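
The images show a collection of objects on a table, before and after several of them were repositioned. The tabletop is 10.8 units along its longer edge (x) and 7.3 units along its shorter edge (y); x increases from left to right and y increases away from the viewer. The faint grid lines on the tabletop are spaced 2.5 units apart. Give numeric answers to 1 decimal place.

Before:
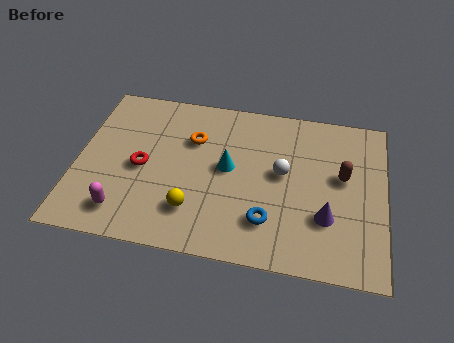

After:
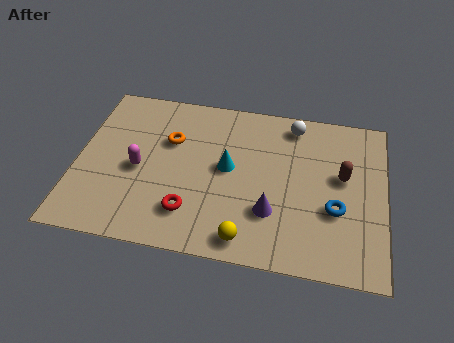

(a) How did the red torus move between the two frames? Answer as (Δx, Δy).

(1.8, -1.7)

The red torus was at about (2.3, 3.4) and moved to about (4.1, 1.7).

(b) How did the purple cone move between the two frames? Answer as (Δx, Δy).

(-1.9, -0.1)

The purple cone started near (8.8, 2.3) and ended near (6.9, 2.2).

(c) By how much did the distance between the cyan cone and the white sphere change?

+1.4

They were about 1.9 units apart before and 3.3 after — 1.4 units further apart.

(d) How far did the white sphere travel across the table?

2.3

The white sphere was near (7.2, 4.0) before and (7.5, 6.3) after, so it travelled √(0.3² + 2.3²) ≈ 2.3 units.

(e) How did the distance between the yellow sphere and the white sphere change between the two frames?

+1.9

They were about 3.7 units apart before and 5.6 after — 1.9 units further apart.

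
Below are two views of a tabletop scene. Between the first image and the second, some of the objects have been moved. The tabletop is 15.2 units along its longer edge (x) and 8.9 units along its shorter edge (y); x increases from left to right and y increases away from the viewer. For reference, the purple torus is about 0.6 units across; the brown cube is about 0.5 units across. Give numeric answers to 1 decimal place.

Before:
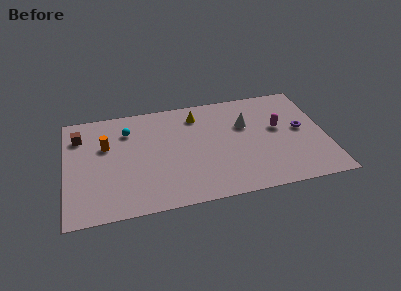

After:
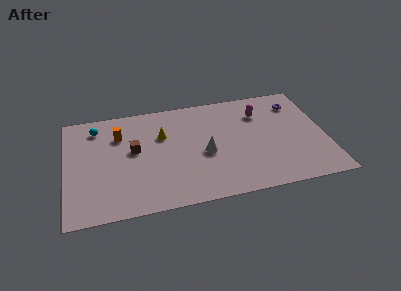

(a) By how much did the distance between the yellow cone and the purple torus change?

+1.6

Before: roughly 6.5 units apart; after: 8.1. That's 1.6 units further apart.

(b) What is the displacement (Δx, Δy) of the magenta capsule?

(-1.0, 1.5)

From the two frames, the magenta capsule sits at roughly (12.5, 5.1) before and (11.5, 6.6) after.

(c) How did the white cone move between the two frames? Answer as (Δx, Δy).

(-2.5, -1.9)

The white cone was at about (10.6, 5.8) and moved to about (8.1, 3.9).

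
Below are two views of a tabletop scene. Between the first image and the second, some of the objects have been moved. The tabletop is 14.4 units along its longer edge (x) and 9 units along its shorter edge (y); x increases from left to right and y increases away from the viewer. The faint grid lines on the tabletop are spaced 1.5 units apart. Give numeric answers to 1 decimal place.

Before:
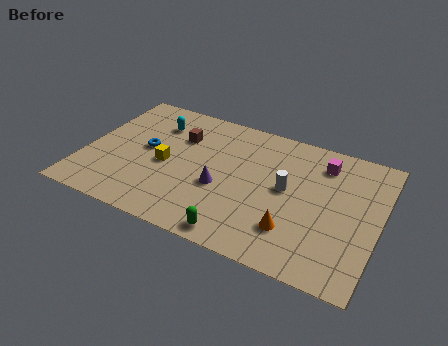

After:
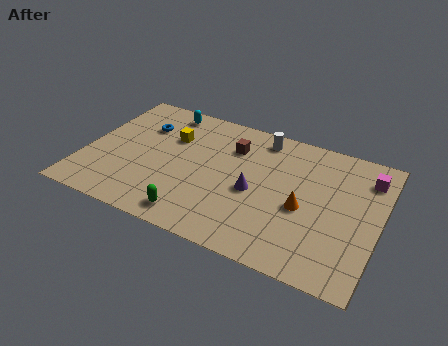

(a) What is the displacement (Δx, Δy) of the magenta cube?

(2.2, -0.1)

The magenta cube was at about (11.4, 7.2) and moved to about (13.6, 7.1).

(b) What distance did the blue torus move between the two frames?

1.6

From (2.9, 4.8) to (2.5, 6.4), the blue torus covered √(0.4² + 1.6²) ≈ 1.6 units.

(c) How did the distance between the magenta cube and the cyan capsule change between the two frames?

+1.9

Before: roughly 8.3 units apart; after: 10.2. That's 1.9 units further apart.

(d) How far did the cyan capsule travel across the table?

1.1

The cyan capsule was near (3.1, 6.8) before and (3.4, 7.9) after, so it travelled √(0.3² + 1.1²) ≈ 1.1 units.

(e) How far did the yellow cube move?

2.0

From (4.0, 4.1) to (4.0, 6.1), the yellow cube covered √(0.0² + 2.0²) ≈ 2.0 units.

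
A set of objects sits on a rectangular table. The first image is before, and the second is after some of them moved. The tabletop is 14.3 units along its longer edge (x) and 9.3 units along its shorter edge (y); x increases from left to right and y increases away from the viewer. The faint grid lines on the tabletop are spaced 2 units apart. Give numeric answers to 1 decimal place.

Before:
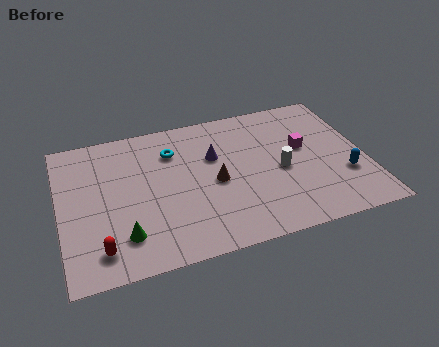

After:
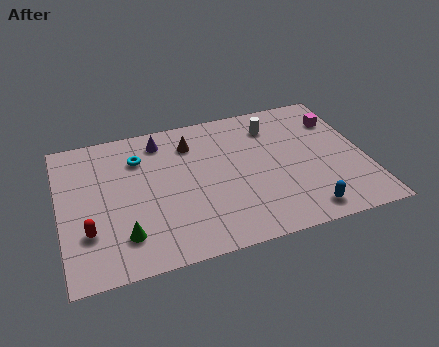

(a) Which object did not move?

the green cone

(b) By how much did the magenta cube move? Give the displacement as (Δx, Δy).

(1.8, 1.5)

The magenta cube was at about (11.5, 5.4) and moved to about (13.3, 6.9).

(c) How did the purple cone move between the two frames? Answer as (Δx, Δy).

(-2.4, 1.8)

The purple cone started near (7.3, 6.0) and ended near (4.9, 7.8).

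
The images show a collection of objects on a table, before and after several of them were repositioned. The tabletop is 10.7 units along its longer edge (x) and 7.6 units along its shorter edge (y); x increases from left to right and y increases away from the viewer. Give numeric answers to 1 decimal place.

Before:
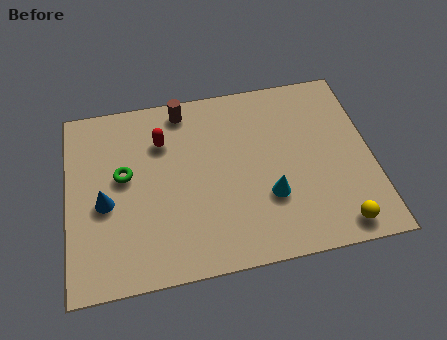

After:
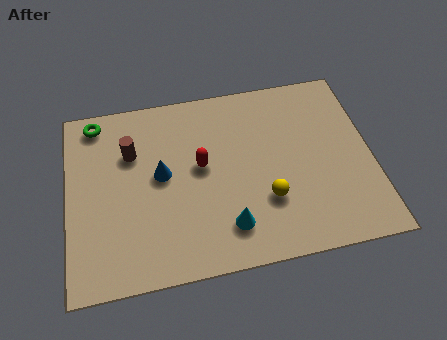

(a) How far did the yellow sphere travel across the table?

2.8

From (9.3, 0.9) to (6.9, 2.4), the yellow sphere covered √(2.4² + 1.5²) ≈ 2.8 units.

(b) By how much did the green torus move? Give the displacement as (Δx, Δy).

(-0.9, 2.4)

From the two frames, the green torus sits at roughly (2.0, 4.3) before and (1.1, 6.7) after.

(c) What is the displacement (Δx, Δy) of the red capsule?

(1.3, -1.3)

The red capsule started near (3.4, 5.5) and ended near (4.7, 4.2).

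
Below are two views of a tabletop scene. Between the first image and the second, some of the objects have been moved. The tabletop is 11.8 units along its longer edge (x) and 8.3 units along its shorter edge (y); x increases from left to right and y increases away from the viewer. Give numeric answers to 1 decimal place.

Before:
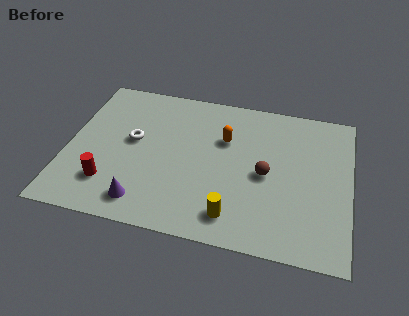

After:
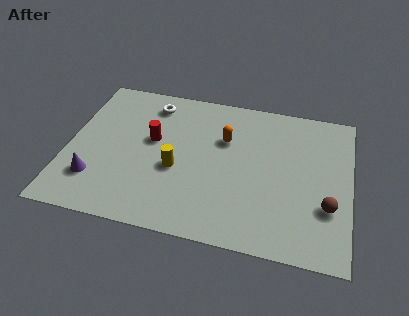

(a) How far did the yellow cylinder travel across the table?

3.2

The yellow cylinder moved from about (7.1, 1.4) to (4.6, 3.4), a distance of √(2.5² + 2.0²) ≈ 3.2.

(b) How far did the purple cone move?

2.2

From (3.4, 1.3) to (1.3, 2.1), the purple cone covered √(2.1² + 0.8²) ≈ 2.2 units.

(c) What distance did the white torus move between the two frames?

2.4

From (2.7, 4.6) to (3.3, 6.9), the white torus covered √(0.6² + 2.3²) ≈ 2.4 units.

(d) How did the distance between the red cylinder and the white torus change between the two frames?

-0.6

Before: roughly 2.7 units apart; after: 2.1. That's 0.6 units closer together.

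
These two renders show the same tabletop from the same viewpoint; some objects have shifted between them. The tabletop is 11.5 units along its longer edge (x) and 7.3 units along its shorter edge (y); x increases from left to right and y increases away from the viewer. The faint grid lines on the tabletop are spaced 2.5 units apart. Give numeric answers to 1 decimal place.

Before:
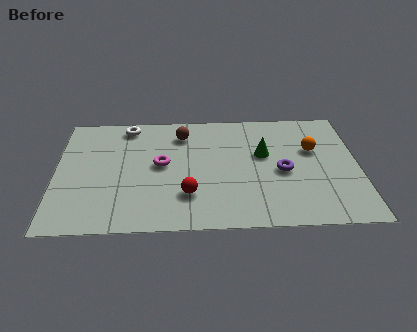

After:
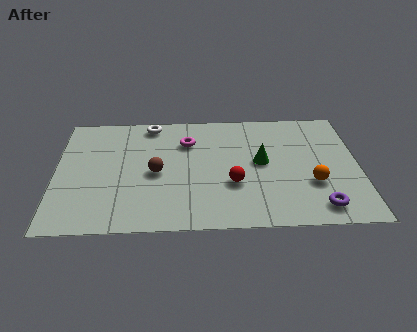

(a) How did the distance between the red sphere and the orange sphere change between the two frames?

-2.5

Before: roughly 5.5 units apart; after: 3.0. That's 2.5 units closer together.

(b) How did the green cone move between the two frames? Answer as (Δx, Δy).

(-0.1, -0.5)

From the two frames, the green cone sits at roughly (7.9, 4.4) before and (7.8, 3.9) after.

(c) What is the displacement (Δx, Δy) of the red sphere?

(1.7, 0.6)

From the two frames, the red sphere sits at roughly (5.0, 2.0) before and (6.7, 2.6) after.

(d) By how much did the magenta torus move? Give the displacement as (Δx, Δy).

(1.0, 1.4)

From the two frames, the magenta torus sits at roughly (4.0, 3.9) before and (5.0, 5.3) after.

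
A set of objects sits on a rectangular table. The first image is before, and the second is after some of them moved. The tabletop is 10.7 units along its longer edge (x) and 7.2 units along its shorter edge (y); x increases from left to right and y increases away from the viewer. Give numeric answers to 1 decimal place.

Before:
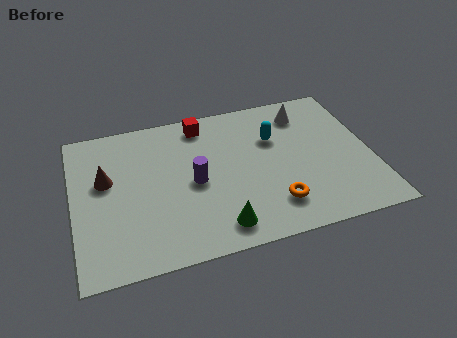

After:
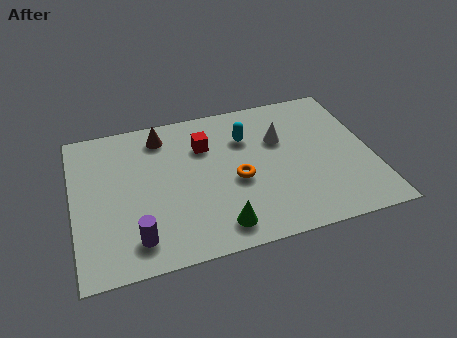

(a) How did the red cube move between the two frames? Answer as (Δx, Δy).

(0.0, -1.1)

The red cube was at about (4.8, 6.2) and moved to about (4.8, 5.1).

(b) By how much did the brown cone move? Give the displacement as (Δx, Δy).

(2.1, 1.7)

The brown cone started near (1.2, 4.3) and ended near (3.3, 6.0).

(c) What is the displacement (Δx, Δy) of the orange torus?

(-1.2, 1.5)

The orange torus started near (7.0, 1.6) and ended near (5.8, 3.1).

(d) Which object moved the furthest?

the purple cylinder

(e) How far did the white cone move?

1.5

From (8.5, 5.8) to (7.5, 4.7), the white cone covered √(1.0² + 1.1²) ≈ 1.5 units.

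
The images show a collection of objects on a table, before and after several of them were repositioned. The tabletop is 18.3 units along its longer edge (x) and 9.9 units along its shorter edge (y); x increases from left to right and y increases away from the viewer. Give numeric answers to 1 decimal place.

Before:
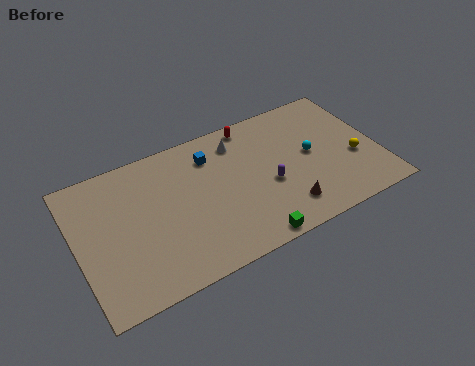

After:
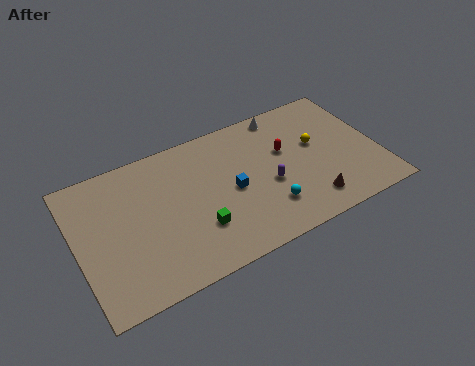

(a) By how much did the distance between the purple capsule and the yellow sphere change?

-1.7

The distance was about 5.3 in the first image and 3.6 in the second, so they moved 1.7 units closer together.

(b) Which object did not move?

the purple capsule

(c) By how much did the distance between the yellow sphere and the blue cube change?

-3.8

Before: roughly 9.3 units apart; after: 5.5. That's 3.8 units closer together.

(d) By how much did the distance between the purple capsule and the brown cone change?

+1.0

Before: roughly 2.2 units apart; after: 3.2. That's 1.0 units further apart.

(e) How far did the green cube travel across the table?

3.6

The green cube moved from about (9.8, 0.8) to (7.0, 3.0), a distance of √(2.8² + 2.2²) ≈ 3.6.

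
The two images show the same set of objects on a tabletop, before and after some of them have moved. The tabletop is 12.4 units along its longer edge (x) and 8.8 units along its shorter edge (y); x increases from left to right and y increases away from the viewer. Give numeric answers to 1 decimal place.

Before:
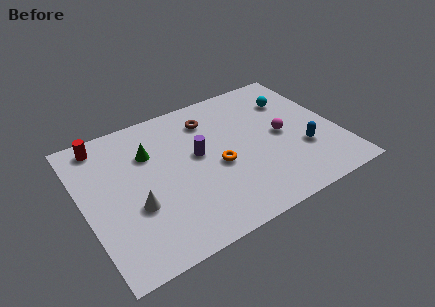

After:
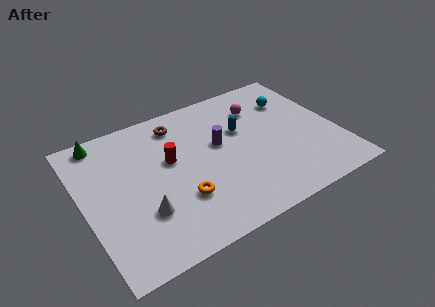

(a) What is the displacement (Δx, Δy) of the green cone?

(-2.1, 1.8)

From the two frames, the green cone sits at roughly (3.4, 6.1) before and (1.3, 7.9) after.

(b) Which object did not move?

the cyan sphere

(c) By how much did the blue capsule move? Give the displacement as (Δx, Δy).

(-2.6, 2.6)

The blue capsule started near (10.5, 2.9) and ended near (7.9, 5.5).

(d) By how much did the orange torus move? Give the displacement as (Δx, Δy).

(-2.0, -1.1)

The orange torus was at about (6.4, 3.8) and moved to about (4.4, 2.7).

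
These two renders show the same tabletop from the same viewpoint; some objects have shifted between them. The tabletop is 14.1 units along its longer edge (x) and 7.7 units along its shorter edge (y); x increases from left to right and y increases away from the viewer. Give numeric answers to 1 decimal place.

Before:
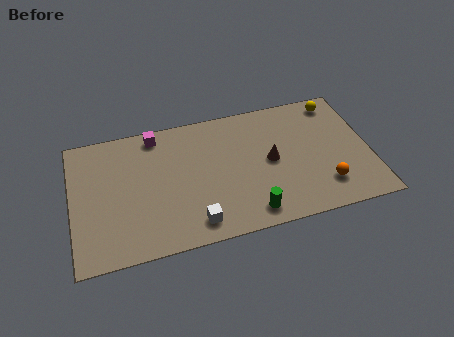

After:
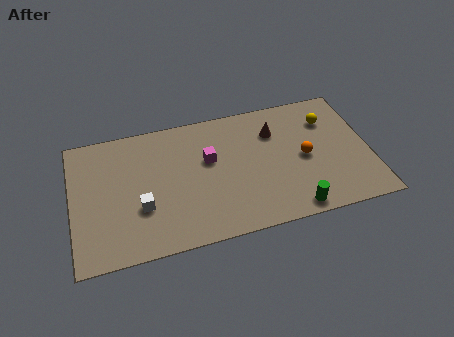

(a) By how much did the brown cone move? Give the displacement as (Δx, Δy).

(0.3, 1.7)

The brown cone was at about (9.4, 3.9) and moved to about (9.7, 5.6).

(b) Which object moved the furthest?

the magenta cube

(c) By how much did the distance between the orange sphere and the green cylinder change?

-0.7

The distance was about 3.7 in the first image and 3.0 in the second, so they moved 0.7 units closer together.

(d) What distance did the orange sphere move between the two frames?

2.1

From (11.8, 1.8) to (11.0, 3.7), the orange sphere covered √(0.8² + 1.9²) ≈ 2.1 units.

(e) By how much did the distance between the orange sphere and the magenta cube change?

-4.6

Before: roughly 9.2 units apart; after: 4.6. That's 4.6 units closer together.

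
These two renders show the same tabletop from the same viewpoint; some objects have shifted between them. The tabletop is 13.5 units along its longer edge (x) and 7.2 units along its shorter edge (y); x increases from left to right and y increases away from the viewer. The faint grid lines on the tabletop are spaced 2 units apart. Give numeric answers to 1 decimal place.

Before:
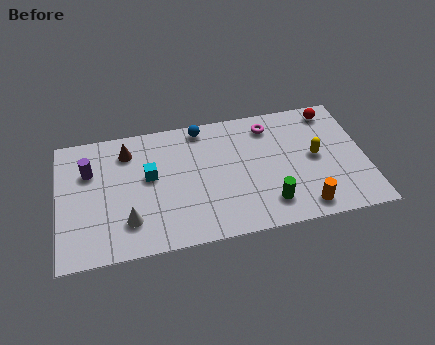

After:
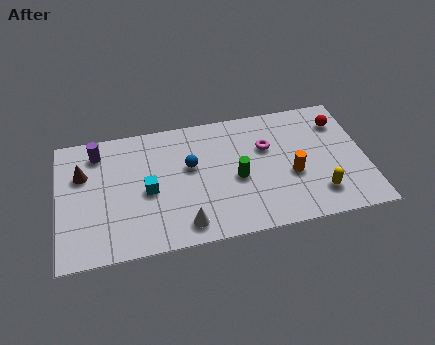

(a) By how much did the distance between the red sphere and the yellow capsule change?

+1.4

The distance was about 2.7 in the first image and 4.1 in the second, so they moved 1.4 units further apart.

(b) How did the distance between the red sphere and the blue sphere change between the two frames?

+1.0

Before: roughly 5.8 units apart; after: 6.8. That's 1.0 units further apart.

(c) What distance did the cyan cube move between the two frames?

0.8

The cyan cube was near (4.0, 4.1) before and (3.9, 3.3) after, so it travelled √(0.1² + 0.8²) ≈ 0.8 units.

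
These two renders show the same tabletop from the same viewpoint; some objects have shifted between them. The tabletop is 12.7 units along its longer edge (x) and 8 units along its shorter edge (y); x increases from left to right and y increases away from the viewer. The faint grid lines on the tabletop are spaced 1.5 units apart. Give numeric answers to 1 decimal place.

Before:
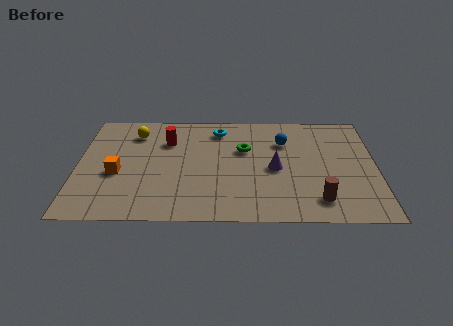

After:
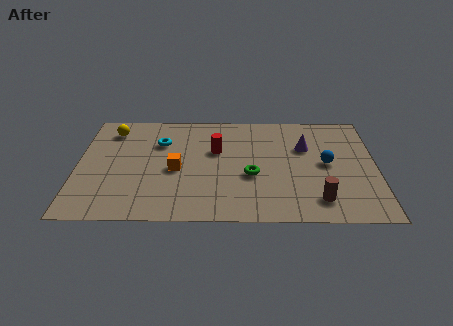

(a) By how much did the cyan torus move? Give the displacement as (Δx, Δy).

(-2.5, -1.0)

The cyan torus was at about (6.0, 6.6) and moved to about (3.5, 5.6).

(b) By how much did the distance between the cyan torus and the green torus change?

+2.7

The distance was about 1.9 in the first image and 4.6 in the second, so they moved 2.7 units further apart.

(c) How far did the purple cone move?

2.1

The purple cone moved from about (8.4, 3.7) to (9.7, 5.3), a distance of √(1.3² + 1.6²) ≈ 2.1.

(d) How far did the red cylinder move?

2.2

The red cylinder moved from about (3.8, 5.7) to (5.9, 5.0), a distance of √(2.1² + 0.7²) ≈ 2.2.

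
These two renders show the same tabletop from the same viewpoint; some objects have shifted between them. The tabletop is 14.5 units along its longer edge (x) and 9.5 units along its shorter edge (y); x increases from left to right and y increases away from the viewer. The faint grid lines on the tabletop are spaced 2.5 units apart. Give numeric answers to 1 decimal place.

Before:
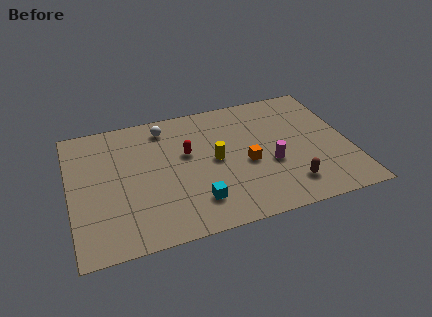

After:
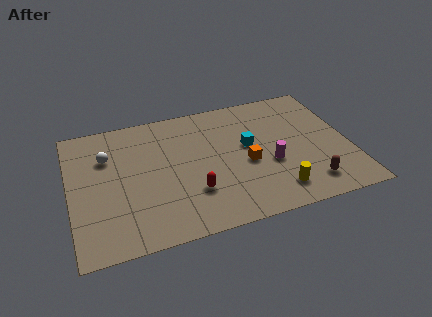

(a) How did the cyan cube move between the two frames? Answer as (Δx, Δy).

(3.0, 3.3)

The cyan cube started near (6.3, 2.1) and ended near (9.3, 5.4).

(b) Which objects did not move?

the magenta cylinder and the orange cube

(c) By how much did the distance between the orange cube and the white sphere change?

+1.9

The distance was about 5.6 in the first image and 7.5 in the second, so they moved 1.9 units further apart.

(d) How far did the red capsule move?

2.9

From (6.1, 5.7) to (6.2, 2.8), the red capsule covered √(0.1² + 2.9²) ≈ 2.9 units.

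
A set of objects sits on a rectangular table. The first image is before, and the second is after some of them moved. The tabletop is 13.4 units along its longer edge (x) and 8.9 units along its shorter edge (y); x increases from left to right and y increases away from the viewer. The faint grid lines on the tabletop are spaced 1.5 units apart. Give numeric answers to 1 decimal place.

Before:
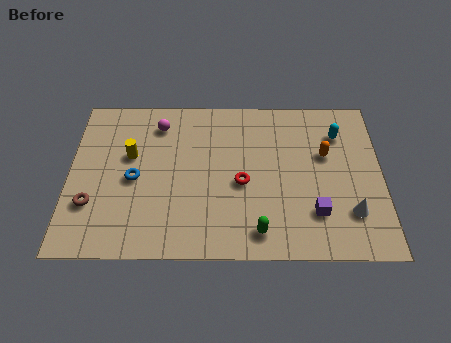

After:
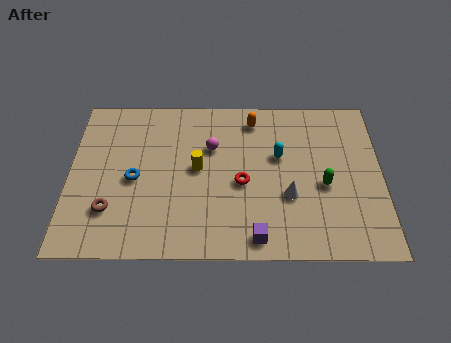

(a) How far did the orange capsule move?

3.7

The orange capsule moved from about (11.0, 5.5) to (7.9, 7.5), a distance of √(3.1² + 2.0²) ≈ 3.7.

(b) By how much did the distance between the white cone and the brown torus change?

-3.4

The distance was about 11.0 in the first image and 7.6 in the second, so they moved 3.4 units closer together.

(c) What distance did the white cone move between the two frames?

2.8

The white cone was near (12.0, 2.3) before and (9.4, 3.2) after, so it travelled √(2.6² + 0.9²) ≈ 2.8 units.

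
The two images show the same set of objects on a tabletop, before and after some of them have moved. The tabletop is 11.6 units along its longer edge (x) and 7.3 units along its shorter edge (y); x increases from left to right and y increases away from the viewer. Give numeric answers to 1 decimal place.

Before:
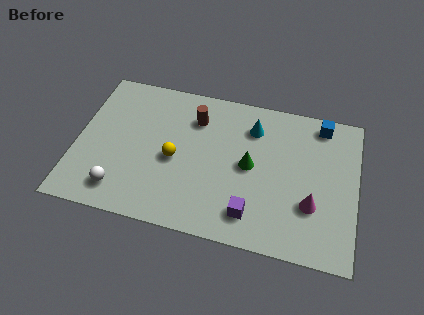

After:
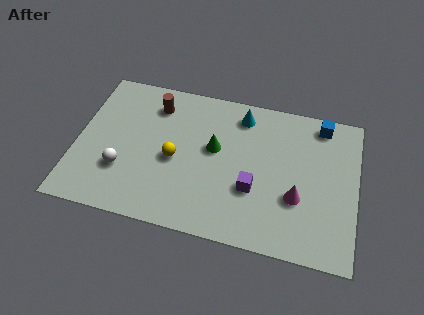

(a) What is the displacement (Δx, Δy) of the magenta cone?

(-0.6, 0.2)

The magenta cone started near (9.8, 2.4) and ended near (9.2, 2.6).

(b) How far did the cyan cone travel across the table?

0.7

From (7.2, 5.6) to (6.7, 6.1), the cyan cone covered √(0.5² + 0.5²) ≈ 0.7 units.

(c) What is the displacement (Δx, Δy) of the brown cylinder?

(-1.7, 0.3)

The brown cylinder started near (4.8, 5.5) and ended near (3.1, 5.8).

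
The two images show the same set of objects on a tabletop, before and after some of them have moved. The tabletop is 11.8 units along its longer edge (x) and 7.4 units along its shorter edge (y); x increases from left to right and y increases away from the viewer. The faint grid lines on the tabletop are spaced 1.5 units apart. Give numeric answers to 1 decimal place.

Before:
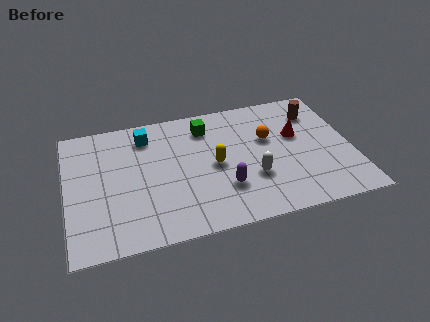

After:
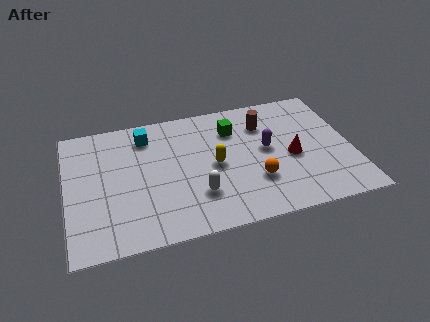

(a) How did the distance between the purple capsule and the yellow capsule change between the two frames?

+0.8

They were about 1.4 units apart before and 2.2 after — 0.8 units further apart.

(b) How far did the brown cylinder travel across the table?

2.2

The brown cylinder moved from about (10.5, 5.7) to (8.3, 5.5), a distance of √(2.2² + 0.2²) ≈ 2.2.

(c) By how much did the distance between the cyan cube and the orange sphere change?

+0.5

They were about 5.2 units apart before and 5.7 after — 0.5 units further apart.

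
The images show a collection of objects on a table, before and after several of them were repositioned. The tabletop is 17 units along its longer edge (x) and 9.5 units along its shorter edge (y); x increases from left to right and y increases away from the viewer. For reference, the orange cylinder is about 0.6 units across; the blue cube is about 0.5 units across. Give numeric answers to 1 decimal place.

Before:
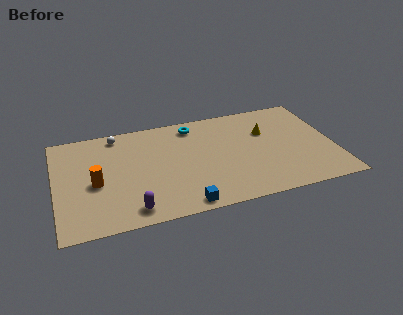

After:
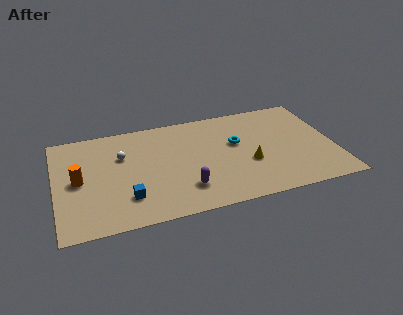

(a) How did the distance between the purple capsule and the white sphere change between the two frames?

-1.7

They were about 7.1 units apart before and 5.4 after — 1.7 units closer together.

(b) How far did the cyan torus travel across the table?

3.5

The cyan torus moved from about (8.6, 8.1) to (11.1, 5.7), a distance of √(2.5² + 2.4²) ≈ 3.5.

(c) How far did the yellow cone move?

3.0

The yellow cone was near (13.0, 6.3) before and (11.7, 3.6) after, so it travelled √(1.3² + 2.7²) ≈ 3.0 units.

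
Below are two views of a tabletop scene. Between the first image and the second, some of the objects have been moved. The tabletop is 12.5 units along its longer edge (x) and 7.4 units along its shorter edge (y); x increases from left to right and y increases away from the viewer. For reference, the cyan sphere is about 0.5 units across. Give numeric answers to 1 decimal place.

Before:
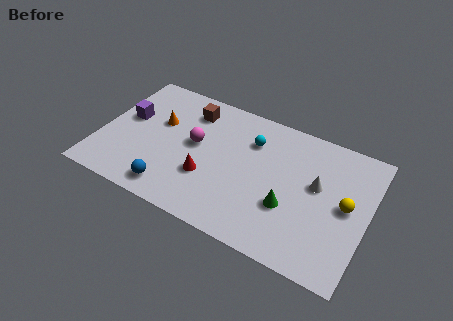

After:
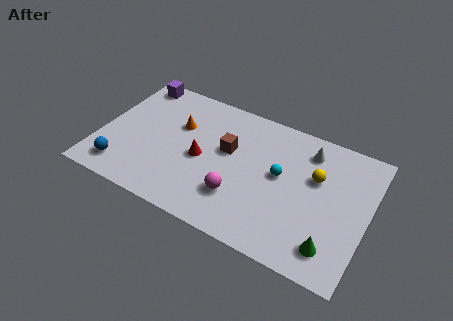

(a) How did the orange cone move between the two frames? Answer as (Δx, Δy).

(0.9, 0.2)

The orange cone was at about (2.6, 4.6) and moved to about (3.5, 4.8).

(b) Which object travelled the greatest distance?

the magenta sphere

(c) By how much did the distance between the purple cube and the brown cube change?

+2.1

Before: roughly 3.2 units apart; after: 5.3. That's 2.1 units further apart.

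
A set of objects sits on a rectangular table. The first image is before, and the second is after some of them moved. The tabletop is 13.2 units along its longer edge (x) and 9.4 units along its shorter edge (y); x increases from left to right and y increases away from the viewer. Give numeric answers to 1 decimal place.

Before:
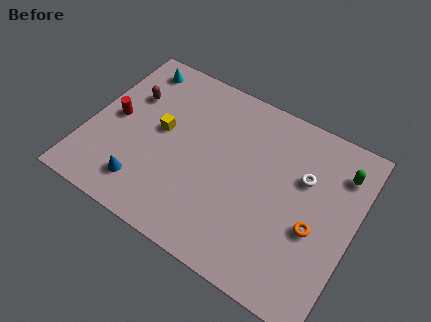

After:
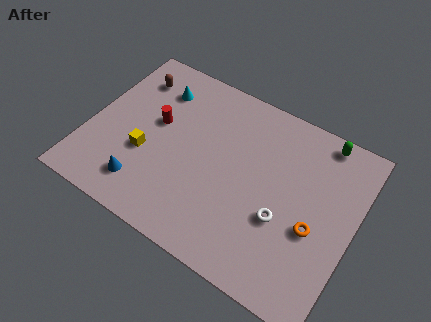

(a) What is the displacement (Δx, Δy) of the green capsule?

(-1.1, 1.2)

From the two frames, the green capsule sits at roughly (12.2, 7.3) before and (11.1, 8.5) after.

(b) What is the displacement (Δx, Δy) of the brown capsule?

(-0.1, 1.1)

The brown capsule started near (1.7, 6.3) and ended near (1.6, 7.4).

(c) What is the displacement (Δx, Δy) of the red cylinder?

(2.0, 0.7)

From the two frames, the red cylinder sits at roughly (1.2, 4.7) before and (3.2, 5.4) after.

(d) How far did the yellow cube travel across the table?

1.7

The yellow cube was near (3.5, 5.1) before and (3.0, 3.5) after, so it travelled √(0.5² + 1.6²) ≈ 1.7 units.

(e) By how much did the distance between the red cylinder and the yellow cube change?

-0.4

Before: roughly 2.3 units apart; after: 1.9. That's 0.4 units closer together.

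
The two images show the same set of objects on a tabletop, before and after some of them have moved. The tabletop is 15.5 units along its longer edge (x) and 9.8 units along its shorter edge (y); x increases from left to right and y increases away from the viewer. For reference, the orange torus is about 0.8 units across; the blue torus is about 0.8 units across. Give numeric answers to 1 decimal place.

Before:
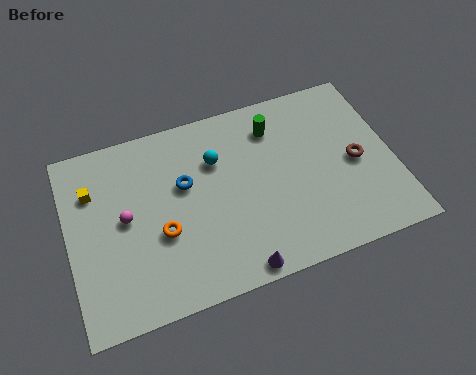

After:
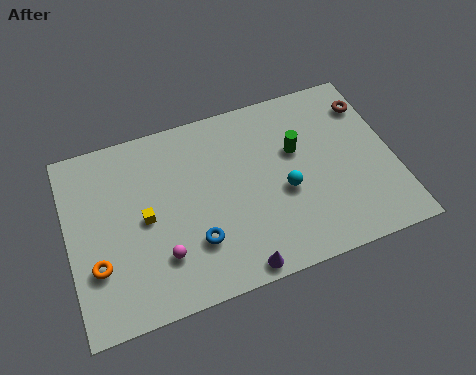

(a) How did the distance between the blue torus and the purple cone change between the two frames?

-2.9

They were about 5.6 units apart before and 2.7 after — 2.9 units closer together.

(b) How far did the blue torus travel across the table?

3.2

From (5.6, 6.0) to (5.8, 2.8), the blue torus covered √(0.2² + 3.2²) ≈ 3.2 units.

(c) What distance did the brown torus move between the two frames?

3.2

The brown torus was near (13.7, 4.6) before and (14.7, 7.6) after, so it travelled √(1.0² + 3.0²) ≈ 3.2 units.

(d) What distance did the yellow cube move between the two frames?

3.2

The yellow cube moved from about (1.3, 7.0) to (3.6, 4.8), a distance of √(2.3² + 2.2²) ≈ 3.2.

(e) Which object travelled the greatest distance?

the cyan sphere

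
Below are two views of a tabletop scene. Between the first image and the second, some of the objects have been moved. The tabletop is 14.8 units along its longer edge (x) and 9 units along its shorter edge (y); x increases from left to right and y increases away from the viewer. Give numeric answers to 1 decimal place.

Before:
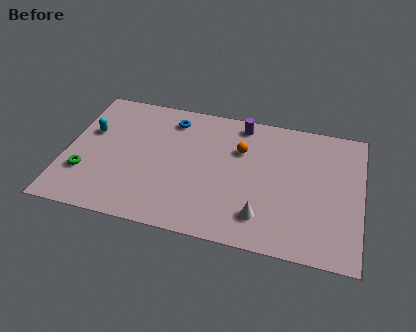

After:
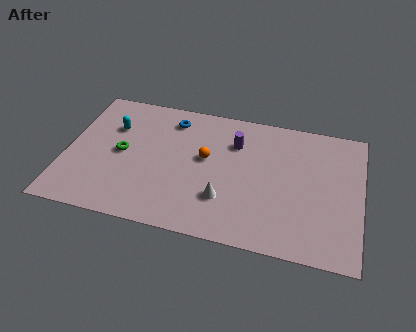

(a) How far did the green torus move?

2.5

The green torus moved from about (1.1, 2.7) to (2.8, 4.5), a distance of √(1.7² + 1.8²) ≈ 2.5.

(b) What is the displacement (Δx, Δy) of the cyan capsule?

(1.1, 0.6)

The cyan capsule was at about (1.1, 5.6) and moved to about (2.2, 6.2).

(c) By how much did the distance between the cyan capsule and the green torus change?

-1.1

Before: roughly 2.9 units apart; after: 1.8. That's 1.1 units closer together.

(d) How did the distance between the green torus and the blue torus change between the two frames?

-2.5

They were about 6.2 units apart before and 3.7 after — 2.5 units closer together.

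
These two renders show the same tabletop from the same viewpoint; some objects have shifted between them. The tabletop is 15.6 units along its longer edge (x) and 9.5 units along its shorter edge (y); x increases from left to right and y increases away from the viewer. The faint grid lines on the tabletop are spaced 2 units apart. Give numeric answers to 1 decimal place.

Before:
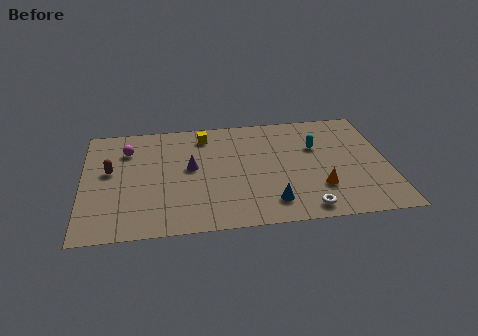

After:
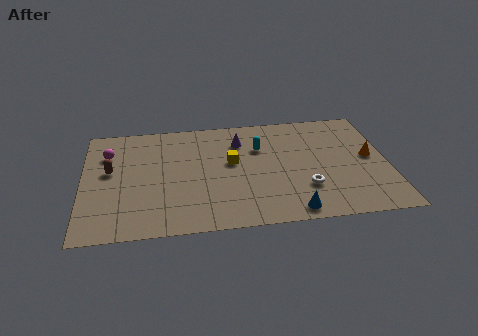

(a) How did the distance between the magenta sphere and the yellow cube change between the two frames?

+2.4

Before: roughly 4.1 units apart; after: 6.5. That's 2.4 units further apart.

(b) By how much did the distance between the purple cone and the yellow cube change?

-0.9

The distance was about 2.8 in the first image and 1.9 in the second, so they moved 0.9 units closer together.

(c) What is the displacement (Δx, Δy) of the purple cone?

(2.6, 2.0)

The purple cone started near (5.5, 5.2) and ended near (8.1, 7.2).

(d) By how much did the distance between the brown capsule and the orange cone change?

+2.4

They were about 10.9 units apart before and 13.3 after — 2.4 units further apart.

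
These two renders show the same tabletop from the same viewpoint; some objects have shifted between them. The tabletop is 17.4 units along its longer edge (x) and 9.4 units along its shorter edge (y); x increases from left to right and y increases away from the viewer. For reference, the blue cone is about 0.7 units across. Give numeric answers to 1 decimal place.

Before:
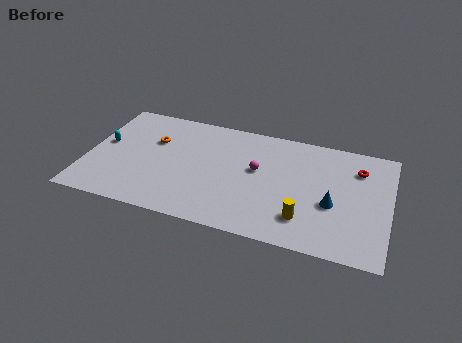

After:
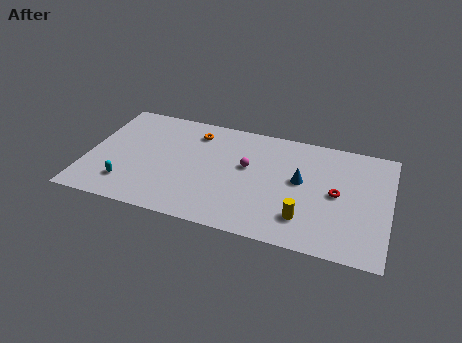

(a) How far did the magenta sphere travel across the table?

0.6

From (9.8, 5.4) to (9.2, 5.5), the magenta sphere covered √(0.6² + 0.1²) ≈ 0.6 units.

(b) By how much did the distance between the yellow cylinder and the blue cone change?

+0.8

They were about 2.2 units apart before and 3.0 after — 0.8 units further apart.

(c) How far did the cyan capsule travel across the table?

3.5

From (0.9, 5.2) to (2.5, 2.1), the cyan capsule covered √(1.6² + 3.1²) ≈ 3.5 units.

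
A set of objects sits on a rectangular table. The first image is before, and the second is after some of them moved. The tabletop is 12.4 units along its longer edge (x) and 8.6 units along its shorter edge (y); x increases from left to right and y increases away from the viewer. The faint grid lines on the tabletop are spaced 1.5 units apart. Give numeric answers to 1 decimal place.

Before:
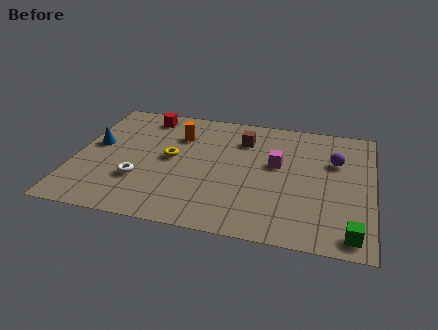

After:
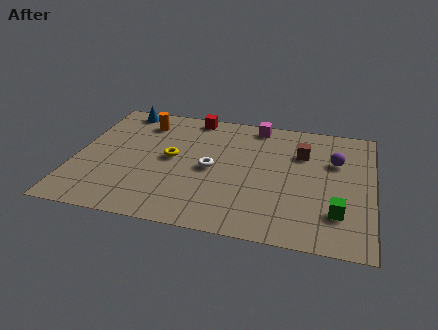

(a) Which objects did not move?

the purple sphere and the yellow torus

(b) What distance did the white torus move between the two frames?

3.2

The white torus moved from about (2.8, 2.7) to (5.7, 4.1), a distance of √(2.9² + 1.4²) ≈ 3.2.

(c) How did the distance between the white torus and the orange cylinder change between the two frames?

+0.4

They were about 3.8 units apart before and 4.2 after — 0.4 units further apart.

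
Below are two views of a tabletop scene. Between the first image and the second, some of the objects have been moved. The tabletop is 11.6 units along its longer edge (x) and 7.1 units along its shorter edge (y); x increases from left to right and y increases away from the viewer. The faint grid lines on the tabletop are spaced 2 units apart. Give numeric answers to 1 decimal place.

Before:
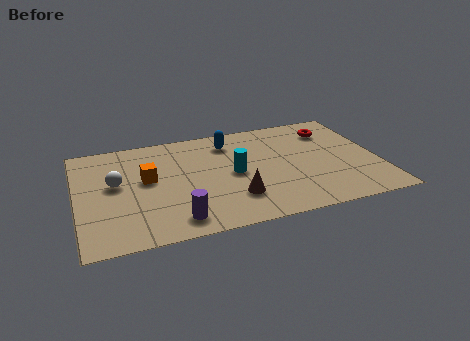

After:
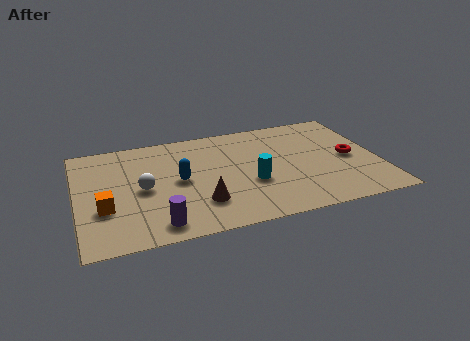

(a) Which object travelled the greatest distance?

the blue capsule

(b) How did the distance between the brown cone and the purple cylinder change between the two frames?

-0.5

Before: roughly 2.4 units apart; after: 1.9. That's 0.5 units closer together.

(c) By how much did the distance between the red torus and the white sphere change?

-0.6

They were about 8.6 units apart before and 8.0 after — 0.6 units closer together.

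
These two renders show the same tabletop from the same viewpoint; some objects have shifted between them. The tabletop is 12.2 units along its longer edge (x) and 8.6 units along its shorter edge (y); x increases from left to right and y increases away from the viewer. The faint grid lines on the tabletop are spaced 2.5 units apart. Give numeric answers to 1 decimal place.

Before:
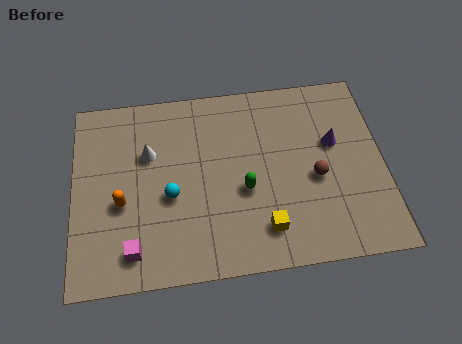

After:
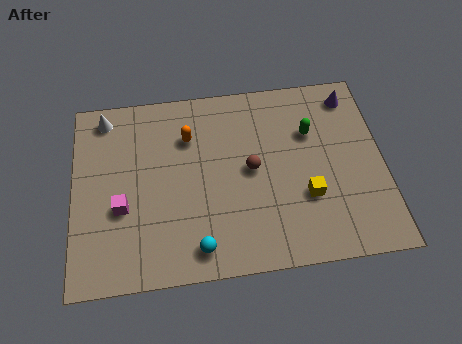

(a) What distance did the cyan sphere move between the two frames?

2.6

From (3.8, 3.6) to (4.8, 1.2), the cyan sphere covered √(1.0² + 2.4²) ≈ 2.6 units.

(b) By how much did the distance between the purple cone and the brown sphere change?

+3.3

They were about 1.7 units apart before and 5.0 after — 3.3 units further apart.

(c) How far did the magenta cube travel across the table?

1.9

The magenta cube was near (2.3, 1.4) before and (1.9, 3.3) after, so it travelled √(0.4² + 1.9²) ≈ 1.9 units.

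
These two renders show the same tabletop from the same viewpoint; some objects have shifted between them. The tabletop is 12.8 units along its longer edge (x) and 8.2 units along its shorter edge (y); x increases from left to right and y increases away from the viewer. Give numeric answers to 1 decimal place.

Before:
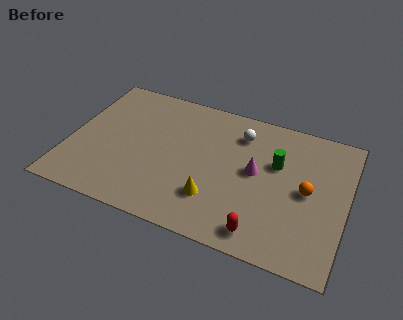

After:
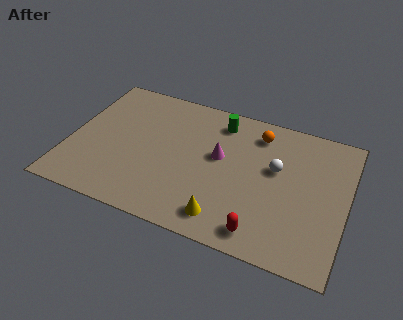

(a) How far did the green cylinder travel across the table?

3.2

From (9.5, 5.2) to (6.7, 6.8), the green cylinder covered √(2.8² + 1.6²) ≈ 3.2 units.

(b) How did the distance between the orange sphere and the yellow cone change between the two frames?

+1.0

They were about 4.5 units apart before and 5.5 after — 1.0 units further apart.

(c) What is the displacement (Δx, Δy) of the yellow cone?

(0.6, -0.9)

The yellow cone started near (6.9, 2.2) and ended near (7.5, 1.3).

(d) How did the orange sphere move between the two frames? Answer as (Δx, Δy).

(-2.5, 2.6)

From the two frames, the orange sphere sits at roughly (11.0, 4.1) before and (8.5, 6.7) after.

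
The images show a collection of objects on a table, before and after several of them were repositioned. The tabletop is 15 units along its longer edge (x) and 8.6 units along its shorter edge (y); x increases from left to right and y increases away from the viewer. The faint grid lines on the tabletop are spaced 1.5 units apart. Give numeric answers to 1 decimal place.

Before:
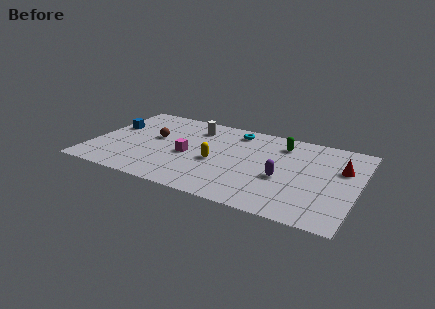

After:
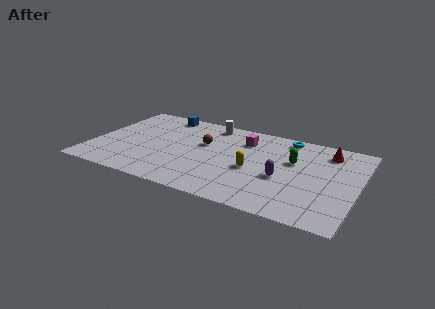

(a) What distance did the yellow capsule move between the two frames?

2.1

The yellow capsule moved from about (7.1, 3.7) to (9.2, 3.7), a distance of √(2.1² + 0.0²) ≈ 2.1.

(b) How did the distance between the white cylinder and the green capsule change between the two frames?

+0.4

Before: roughly 5.0 units apart; after: 5.4. That's 0.4 units further apart.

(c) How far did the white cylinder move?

1.1

The white cylinder moved from about (5.5, 6.8) to (6.3, 7.5), a distance of √(0.8² + 0.7²) ≈ 1.1.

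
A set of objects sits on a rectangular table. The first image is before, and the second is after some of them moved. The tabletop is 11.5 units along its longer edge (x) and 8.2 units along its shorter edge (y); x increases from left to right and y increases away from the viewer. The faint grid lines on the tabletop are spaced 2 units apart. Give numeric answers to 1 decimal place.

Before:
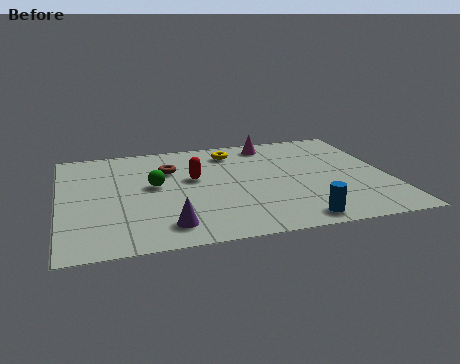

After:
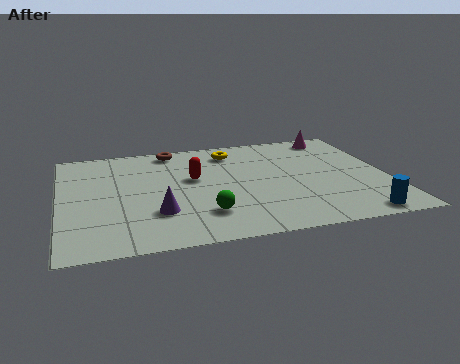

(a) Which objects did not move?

the yellow torus and the red capsule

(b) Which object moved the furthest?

the green sphere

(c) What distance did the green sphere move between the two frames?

3.0

The green sphere was near (3.3, 4.5) before and (4.9, 2.0) after, so it travelled √(1.6² + 2.5²) ≈ 3.0 units.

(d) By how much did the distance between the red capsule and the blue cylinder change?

+1.6

The distance was about 5.1 in the first image and 6.7 in the second, so they moved 1.6 units further apart.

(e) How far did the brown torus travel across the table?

1.6

From (3.9, 5.7) to (4.1, 7.3), the brown torus covered √(0.2² + 1.6²) ≈ 1.6 units.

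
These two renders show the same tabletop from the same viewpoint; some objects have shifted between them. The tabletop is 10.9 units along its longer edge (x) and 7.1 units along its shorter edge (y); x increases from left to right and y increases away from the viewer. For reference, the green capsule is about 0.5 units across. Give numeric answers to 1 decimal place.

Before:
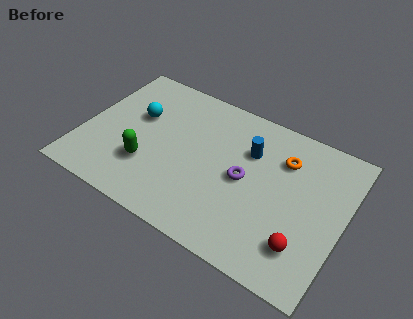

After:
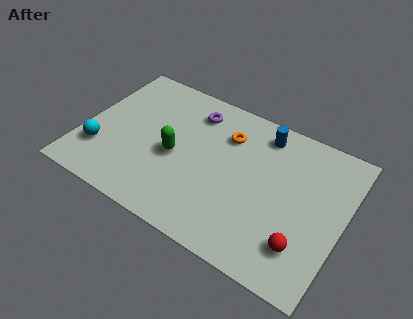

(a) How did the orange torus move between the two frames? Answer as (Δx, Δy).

(-2.4, 0.0)

The orange torus was at about (8.2, 5.2) and moved to about (5.8, 5.2).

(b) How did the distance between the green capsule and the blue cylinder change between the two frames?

-0.4

The distance was about 4.7 in the first image and 4.3 in the second, so they moved 0.4 units closer together.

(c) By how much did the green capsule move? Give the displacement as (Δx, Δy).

(1.0, 1.0)

The green capsule was at about (2.9, 2.2) and moved to about (3.9, 3.2).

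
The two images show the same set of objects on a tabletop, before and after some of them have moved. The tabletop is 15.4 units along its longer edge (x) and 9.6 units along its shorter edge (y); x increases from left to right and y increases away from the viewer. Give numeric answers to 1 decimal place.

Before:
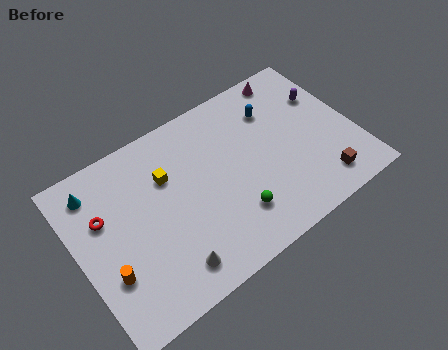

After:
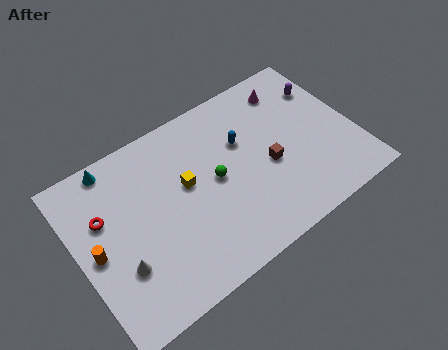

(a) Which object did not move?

the red torus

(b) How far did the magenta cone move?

0.7

The magenta cone was near (12.7, 8.6) before and (12.5, 7.9) after, so it travelled √(0.2² + 0.7²) ≈ 0.7 units.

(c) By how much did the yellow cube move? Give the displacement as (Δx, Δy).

(0.9, -1.0)

The yellow cube was at about (5.2, 6.5) and moved to about (6.1, 5.5).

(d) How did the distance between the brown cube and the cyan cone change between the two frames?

-4.1

They were about 13.2 units apart before and 9.1 after — 4.1 units closer together.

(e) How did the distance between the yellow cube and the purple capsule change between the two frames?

-0.7

The distance was about 9.0 in the first image and 8.3 in the second, so they moved 0.7 units closer together.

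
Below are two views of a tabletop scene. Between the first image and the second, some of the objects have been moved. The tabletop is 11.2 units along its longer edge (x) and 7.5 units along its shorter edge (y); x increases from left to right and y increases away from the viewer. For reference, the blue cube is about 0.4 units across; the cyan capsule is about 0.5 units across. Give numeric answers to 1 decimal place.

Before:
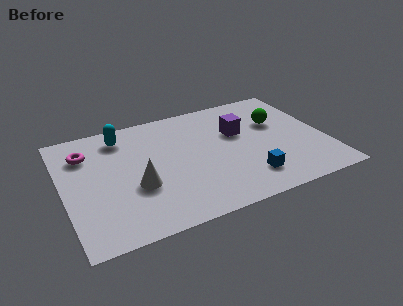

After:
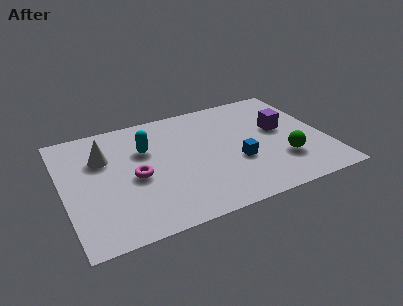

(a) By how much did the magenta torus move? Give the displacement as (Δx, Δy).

(1.9, -2.2)

The magenta torus started near (1.1, 5.6) and ended near (3.0, 3.4).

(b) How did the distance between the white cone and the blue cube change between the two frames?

+1.2

Before: roughly 4.8 units apart; after: 6.0. That's 1.2 units further apart.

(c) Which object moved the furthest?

the magenta torus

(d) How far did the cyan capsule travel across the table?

1.5

The cyan capsule moved from about (2.7, 6.2) to (3.6, 5.0), a distance of √(0.9² + 1.2²) ≈ 1.5.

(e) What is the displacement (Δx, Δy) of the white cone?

(-1.2, 2.3)

The white cone was at about (3.0, 2.8) and moved to about (1.8, 5.1).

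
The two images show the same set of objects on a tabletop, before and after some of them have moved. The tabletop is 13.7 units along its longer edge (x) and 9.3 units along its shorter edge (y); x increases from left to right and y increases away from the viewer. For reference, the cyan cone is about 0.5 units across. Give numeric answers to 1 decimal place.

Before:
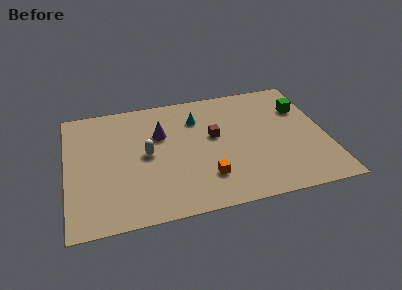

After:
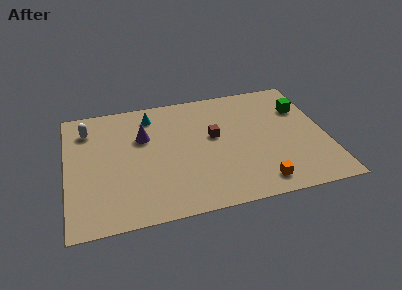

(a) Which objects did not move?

the brown cube and the green cube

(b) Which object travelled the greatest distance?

the white capsule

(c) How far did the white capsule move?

4.0

The white capsule moved from about (4.2, 4.7) to (1.2, 7.3), a distance of √(3.0² + 2.6²) ≈ 4.0.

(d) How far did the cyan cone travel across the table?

2.5

From (7.0, 6.9) to (4.6, 7.7), the cyan cone covered √(2.4² + 0.8²) ≈ 2.5 units.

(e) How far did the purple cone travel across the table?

0.9

From (5.0, 6.1) to (4.1, 6.1), the purple cone covered √(0.9² + 0.0²) ≈ 0.9 units.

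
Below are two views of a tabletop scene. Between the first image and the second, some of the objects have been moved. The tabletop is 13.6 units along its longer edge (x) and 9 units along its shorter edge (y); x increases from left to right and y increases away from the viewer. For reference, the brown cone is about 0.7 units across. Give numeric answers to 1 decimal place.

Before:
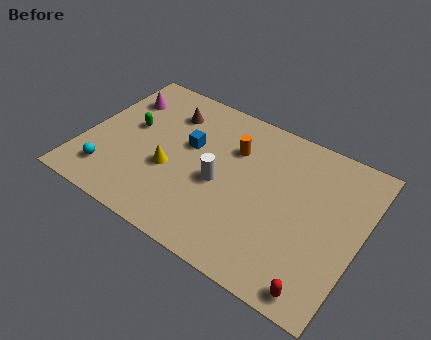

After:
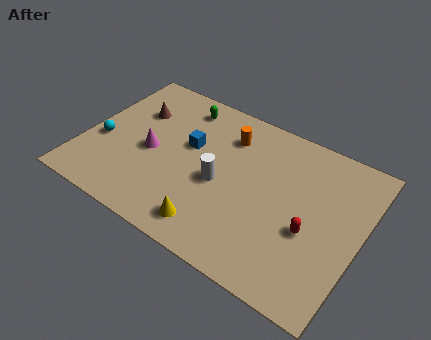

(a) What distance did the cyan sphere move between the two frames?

1.9

From (1.6, 1.8) to (0.9, 3.6), the cyan sphere covered √(0.7² + 1.8²) ≈ 1.9 units.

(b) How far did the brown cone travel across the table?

1.7

The brown cone was near (3.7, 6.9) before and (2.1, 6.2) after, so it travelled √(1.6² + 0.7²) ≈ 1.7 units.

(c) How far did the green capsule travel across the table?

3.3

The green capsule moved from about (2.1, 5.1) to (4.2, 7.6), a distance of √(2.1² + 2.5²) ≈ 3.3.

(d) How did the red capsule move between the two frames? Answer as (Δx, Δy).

(-0.9, 2.7)

The red capsule started near (12.2, 0.9) and ended near (11.3, 3.6).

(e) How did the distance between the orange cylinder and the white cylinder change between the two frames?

+0.6

Before: roughly 2.3 units apart; after: 2.9. That's 0.6 units further apart.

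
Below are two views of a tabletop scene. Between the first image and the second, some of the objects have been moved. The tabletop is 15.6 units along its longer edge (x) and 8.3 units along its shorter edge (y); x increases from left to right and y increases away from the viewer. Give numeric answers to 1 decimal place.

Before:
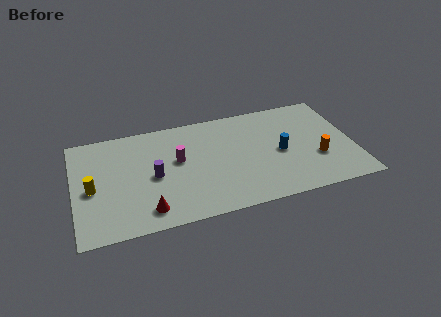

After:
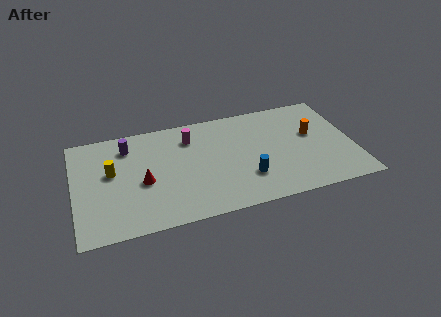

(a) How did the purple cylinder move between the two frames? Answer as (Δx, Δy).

(-1.3, 2.7)

The purple cylinder was at about (4.4, 3.9) and moved to about (3.1, 6.6).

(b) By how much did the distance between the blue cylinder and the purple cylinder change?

+0.6

Before: roughly 7.1 units apart; after: 7.7. That's 0.6 units further apart.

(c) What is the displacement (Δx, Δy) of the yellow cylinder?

(1.1, 1.0)

From the two frames, the yellow cylinder sits at roughly (1.0, 3.8) before and (2.1, 4.8) after.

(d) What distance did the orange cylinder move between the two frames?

2.0

The orange cylinder moved from about (13.5, 2.9) to (13.4, 4.9), a distance of √(0.1² + 2.0²) ≈ 2.0.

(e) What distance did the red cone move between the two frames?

2.2

The red cone moved from about (3.9, 1.4) to (3.8, 3.6), a distance of √(0.1² + 2.2²) ≈ 2.2.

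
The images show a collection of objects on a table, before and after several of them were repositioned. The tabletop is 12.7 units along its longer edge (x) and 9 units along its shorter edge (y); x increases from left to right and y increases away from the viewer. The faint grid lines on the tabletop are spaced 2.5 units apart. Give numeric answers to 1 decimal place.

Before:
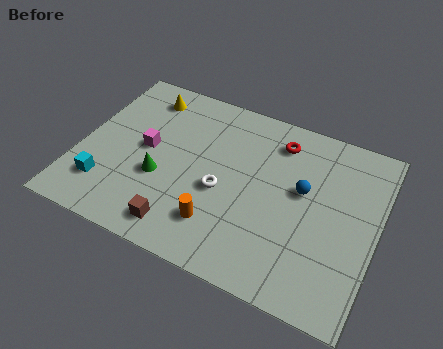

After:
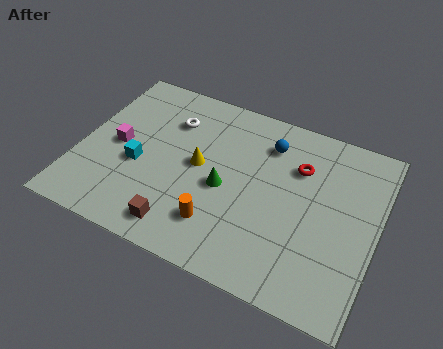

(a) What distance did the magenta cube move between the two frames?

1.2

The magenta cube moved from about (2.8, 4.7) to (1.6, 4.4), a distance of √(1.2² + 0.3²) ≈ 1.2.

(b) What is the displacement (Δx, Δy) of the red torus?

(1.0, -1.0)

The red torus started near (8.2, 7.3) and ended near (9.2, 6.3).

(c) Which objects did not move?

the brown cube and the orange cylinder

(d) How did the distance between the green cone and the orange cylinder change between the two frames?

-1.1

They were about 3.0 units apart before and 1.9 after — 1.1 units closer together.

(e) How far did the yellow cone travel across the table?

4.0

The yellow cone moved from about (2.3, 7.5) to (5.1, 4.7), a distance of √(2.8² + 2.8²) ≈ 4.0.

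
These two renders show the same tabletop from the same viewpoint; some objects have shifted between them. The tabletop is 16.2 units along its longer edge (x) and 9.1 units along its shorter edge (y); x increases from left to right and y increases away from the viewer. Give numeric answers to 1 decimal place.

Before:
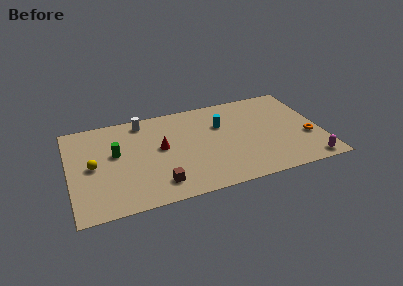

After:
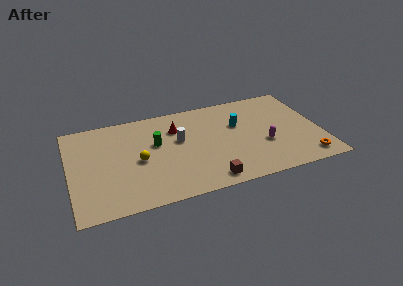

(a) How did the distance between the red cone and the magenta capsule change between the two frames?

-3.7

The distance was about 10.1 in the first image and 6.4 in the second, so they moved 3.7 units closer together.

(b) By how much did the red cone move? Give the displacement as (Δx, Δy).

(1.1, 1.6)

From the two frames, the red cone sits at roughly (5.9, 5.0) before and (7.0, 6.6) after.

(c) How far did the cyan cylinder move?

1.1

The cyan cylinder moved from about (9.9, 6.1) to (11.0, 5.8), a distance of √(1.1² + 0.3²) ≈ 1.1.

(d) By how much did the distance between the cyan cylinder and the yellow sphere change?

-1.8

The distance was about 8.6 in the first image and 6.8 in the second, so they moved 1.8 units closer together.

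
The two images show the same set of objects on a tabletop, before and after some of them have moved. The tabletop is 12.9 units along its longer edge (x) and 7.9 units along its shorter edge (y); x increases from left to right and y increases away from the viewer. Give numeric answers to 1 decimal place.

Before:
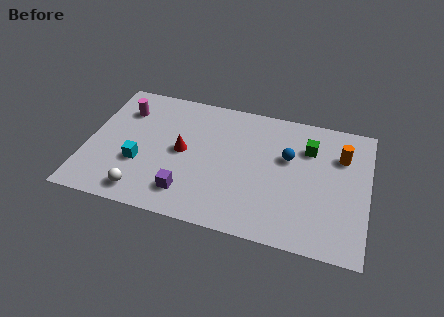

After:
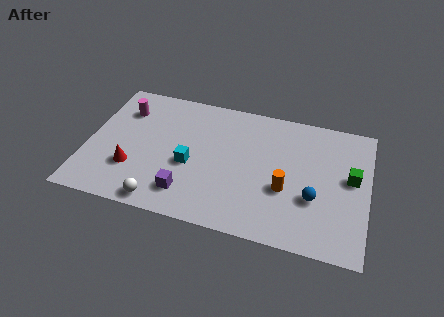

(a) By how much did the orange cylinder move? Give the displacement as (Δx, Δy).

(-2.4, -2.6)

The orange cylinder started near (11.6, 5.6) and ended near (9.2, 3.0).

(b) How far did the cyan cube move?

2.4

The cyan cube moved from about (2.5, 2.8) to (4.8, 3.3), a distance of √(2.3² + 0.5²) ≈ 2.4.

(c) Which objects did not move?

the purple cube and the magenta cylinder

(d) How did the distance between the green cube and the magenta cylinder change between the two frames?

+2.1

Before: roughly 8.6 units apart; after: 10.7. That's 2.1 units further apart.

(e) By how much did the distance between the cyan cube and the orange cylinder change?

-5.1

The distance was about 9.5 in the first image and 4.4 in the second, so they moved 5.1 units closer together.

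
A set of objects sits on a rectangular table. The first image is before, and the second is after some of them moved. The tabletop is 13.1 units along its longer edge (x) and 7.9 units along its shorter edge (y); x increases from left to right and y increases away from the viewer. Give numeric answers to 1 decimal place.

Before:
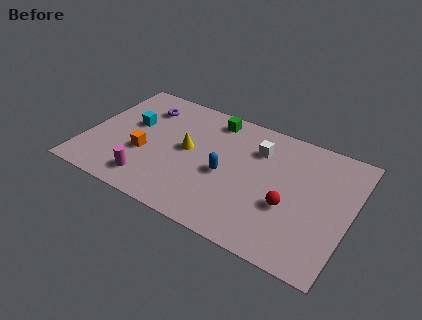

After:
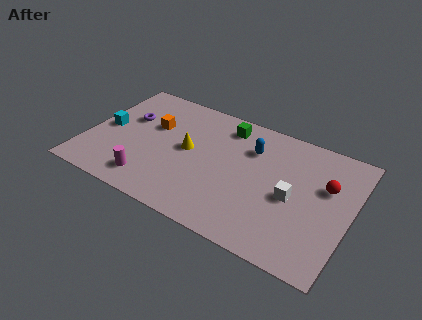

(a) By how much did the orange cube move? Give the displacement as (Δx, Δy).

(0.1, 2.0)

The orange cube started near (3.0, 3.0) and ended near (3.1, 5.0).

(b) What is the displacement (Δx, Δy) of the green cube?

(0.7, -0.2)

The green cube was at about (5.9, 6.8) and moved to about (6.6, 6.6).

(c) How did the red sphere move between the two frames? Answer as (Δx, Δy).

(1.6, 2.0)

The red sphere was at about (10.2, 3.0) and moved to about (11.8, 5.0).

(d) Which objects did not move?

the magenta cylinder and the yellow cone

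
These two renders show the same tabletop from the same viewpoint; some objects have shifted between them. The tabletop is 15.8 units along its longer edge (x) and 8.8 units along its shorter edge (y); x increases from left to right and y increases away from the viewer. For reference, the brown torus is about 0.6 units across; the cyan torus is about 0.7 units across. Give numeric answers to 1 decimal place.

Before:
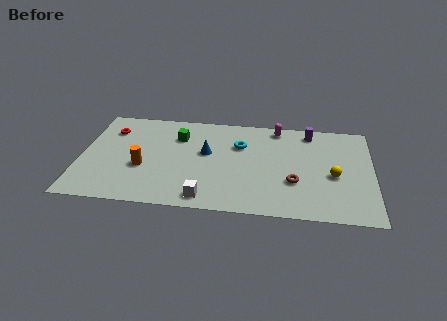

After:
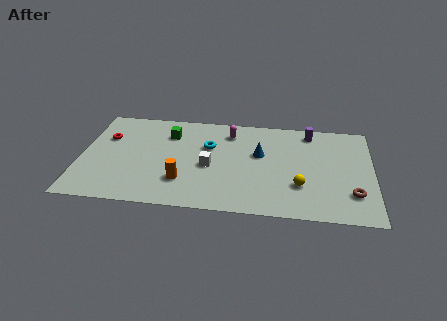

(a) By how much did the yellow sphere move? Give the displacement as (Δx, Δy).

(-1.8, -1.1)

The yellow sphere was at about (13.7, 3.8) and moved to about (11.9, 2.7).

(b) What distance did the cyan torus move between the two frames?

1.7

The cyan torus moved from about (8.6, 6.0) to (6.9, 5.7), a distance of √(1.7² + 0.3²) ≈ 1.7.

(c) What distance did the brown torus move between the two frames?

3.2

The brown torus was near (11.6, 3.0) before and (14.7, 2.3) after, so it travelled √(3.1² + 0.7²) ≈ 3.2 units.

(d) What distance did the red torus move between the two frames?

0.7

From (1.5, 6.6) to (1.3, 5.9), the red torus covered √(0.2² + 0.7²) ≈ 0.7 units.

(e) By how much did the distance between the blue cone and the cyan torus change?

+0.8

The distance was about 2.0 in the first image and 2.8 in the second, so they moved 0.8 units further apart.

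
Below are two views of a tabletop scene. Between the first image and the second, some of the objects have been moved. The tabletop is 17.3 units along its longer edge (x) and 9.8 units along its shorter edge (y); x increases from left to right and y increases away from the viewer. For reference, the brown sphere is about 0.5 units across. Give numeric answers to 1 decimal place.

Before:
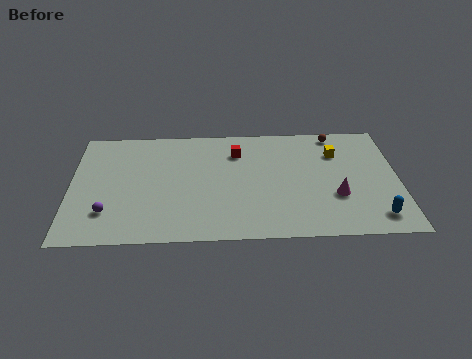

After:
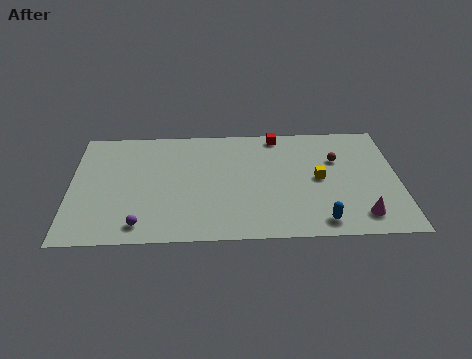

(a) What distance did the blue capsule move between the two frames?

2.9

From (16.0, 1.6) to (13.1, 1.3), the blue capsule covered √(2.9² + 0.3²) ≈ 2.9 units.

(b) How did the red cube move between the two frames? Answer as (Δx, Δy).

(2.2, 1.4)

The red cube started near (8.8, 7.4) and ended near (11.0, 8.8).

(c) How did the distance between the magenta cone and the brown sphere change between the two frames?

-0.5

They were about 5.4 units apart before and 4.9 after — 0.5 units closer together.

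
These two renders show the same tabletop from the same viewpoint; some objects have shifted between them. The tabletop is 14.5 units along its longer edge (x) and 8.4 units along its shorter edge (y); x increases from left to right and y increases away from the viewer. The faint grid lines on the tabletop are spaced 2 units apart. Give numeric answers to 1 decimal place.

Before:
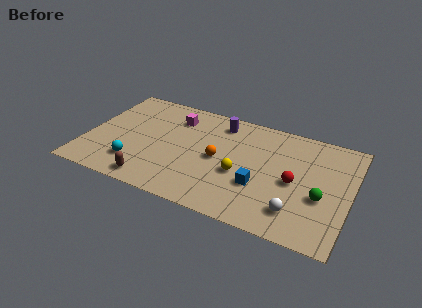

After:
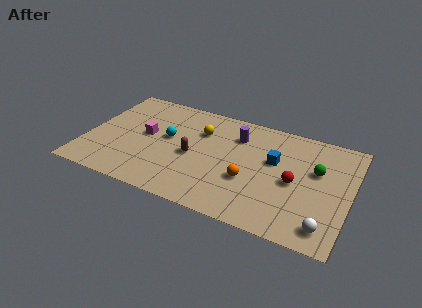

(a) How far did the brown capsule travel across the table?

3.4

The brown capsule moved from about (4.0, 1.0) to (5.9, 3.8), a distance of √(1.9² + 2.8²) ≈ 3.4.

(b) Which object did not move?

the red sphere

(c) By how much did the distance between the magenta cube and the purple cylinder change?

+2.7

They were about 2.5 units apart before and 5.2 after — 2.7 units further apart.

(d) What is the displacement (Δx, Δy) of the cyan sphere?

(1.5, 2.7)

The cyan sphere was at about (2.9, 2.0) and moved to about (4.4, 4.7).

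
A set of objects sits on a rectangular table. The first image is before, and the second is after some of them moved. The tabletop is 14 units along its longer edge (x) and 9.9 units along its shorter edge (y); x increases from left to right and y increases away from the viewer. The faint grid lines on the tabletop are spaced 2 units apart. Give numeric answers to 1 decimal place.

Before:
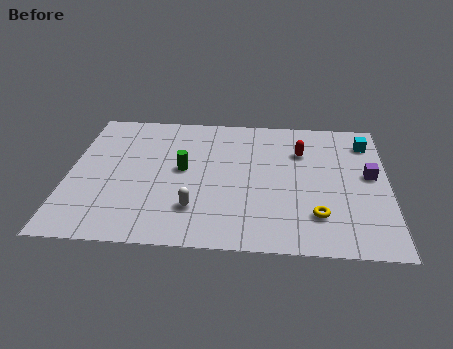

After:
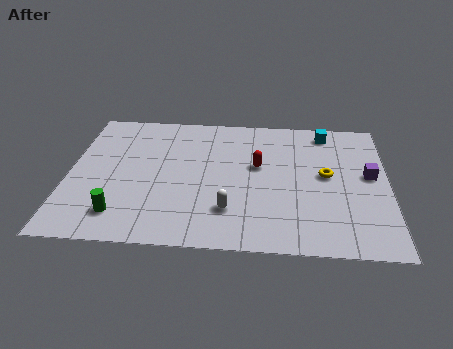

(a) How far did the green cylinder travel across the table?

4.3

The green cylinder moved from about (5.0, 5.3) to (2.4, 1.9), a distance of √(2.6² + 3.4²) ≈ 4.3.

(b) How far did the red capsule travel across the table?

2.2

From (10.2, 7.0) to (8.3, 5.8), the red capsule covered √(1.9² + 1.2²) ≈ 2.2 units.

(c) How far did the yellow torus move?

2.9

The yellow torus moved from about (10.9, 2.4) to (11.3, 5.3), a distance of √(0.4² + 2.9²) ≈ 2.9.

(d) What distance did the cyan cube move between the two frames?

1.9

From (13.1, 7.9) to (11.3, 8.6), the cyan cube covered √(1.8² + 0.7²) ≈ 1.9 units.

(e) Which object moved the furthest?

the green cylinder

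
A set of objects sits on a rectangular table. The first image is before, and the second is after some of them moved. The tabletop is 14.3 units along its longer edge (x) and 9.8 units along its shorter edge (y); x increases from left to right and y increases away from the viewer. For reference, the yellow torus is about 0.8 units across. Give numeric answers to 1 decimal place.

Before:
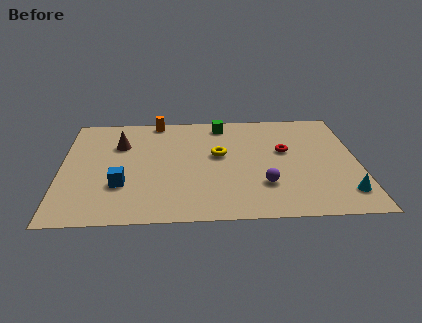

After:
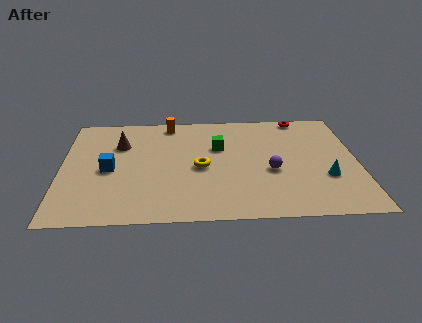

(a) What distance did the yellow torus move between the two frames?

1.4

From (7.6, 5.6) to (6.7, 4.5), the yellow torus covered √(0.9² + 1.1²) ≈ 1.4 units.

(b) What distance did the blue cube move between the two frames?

1.5

The blue cube moved from about (2.9, 3.1) to (2.3, 4.5), a distance of √(0.6² + 1.4²) ≈ 1.5.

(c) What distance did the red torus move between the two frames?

3.3

From (10.8, 5.8) to (11.7, 9.0), the red torus covered √(0.9² + 3.2²) ≈ 3.3 units.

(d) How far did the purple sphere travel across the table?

1.3

The purple sphere moved from about (9.7, 2.8) to (10.1, 4.0), a distance of √(0.4² + 1.2²) ≈ 1.3.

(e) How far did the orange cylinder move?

0.7

The orange cylinder moved from about (4.6, 9.0) to (5.2, 8.7), a distance of √(0.6² + 0.3²) ≈ 0.7.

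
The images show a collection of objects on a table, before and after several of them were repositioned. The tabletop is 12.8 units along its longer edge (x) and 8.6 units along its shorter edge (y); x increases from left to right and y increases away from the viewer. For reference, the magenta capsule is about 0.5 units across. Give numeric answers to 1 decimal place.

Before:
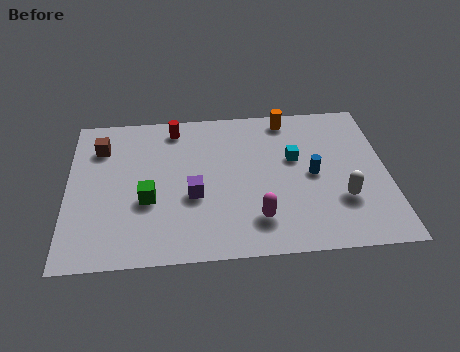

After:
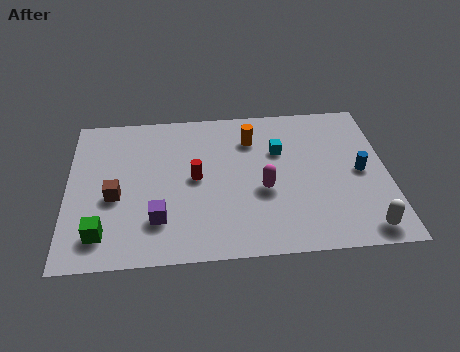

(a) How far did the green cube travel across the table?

2.5

The green cube was near (3.2, 3.3) before and (1.4, 1.6) after, so it travelled √(1.8² + 1.7²) ≈ 2.5 units.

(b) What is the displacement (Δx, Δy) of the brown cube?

(0.6, -2.9)

The brown cube was at about (1.3, 6.5) and moved to about (1.9, 3.6).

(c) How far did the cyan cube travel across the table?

0.8

The cyan cube was near (9.1, 5.2) before and (8.5, 5.7) after, so it travelled √(0.6² + 0.5²) ≈ 0.8 units.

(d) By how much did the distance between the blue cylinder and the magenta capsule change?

+0.7

Before: roughly 3.3 units apart; after: 4.0. That's 0.7 units further apart.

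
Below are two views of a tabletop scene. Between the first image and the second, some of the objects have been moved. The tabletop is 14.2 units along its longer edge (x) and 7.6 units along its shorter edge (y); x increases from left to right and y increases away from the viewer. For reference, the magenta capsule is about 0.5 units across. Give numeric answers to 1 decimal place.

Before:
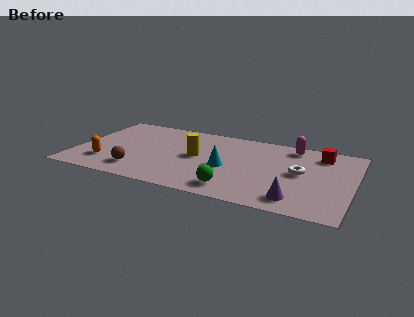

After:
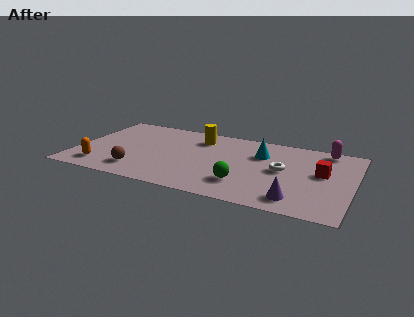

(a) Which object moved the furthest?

the cyan cone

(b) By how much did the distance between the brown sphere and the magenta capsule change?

+1.6

They were about 9.0 units apart before and 10.6 after — 1.6 units further apart.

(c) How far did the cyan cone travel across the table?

2.6

The cyan cone moved from about (7.8, 3.3) to (9.4, 5.3), a distance of √(1.6² + 2.0²) ≈ 2.6.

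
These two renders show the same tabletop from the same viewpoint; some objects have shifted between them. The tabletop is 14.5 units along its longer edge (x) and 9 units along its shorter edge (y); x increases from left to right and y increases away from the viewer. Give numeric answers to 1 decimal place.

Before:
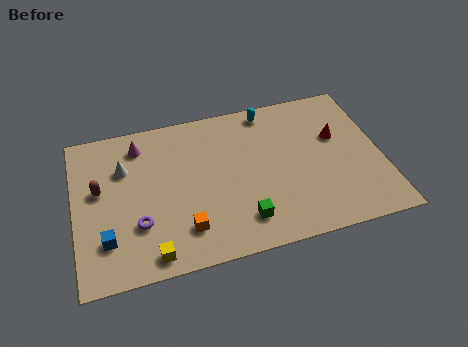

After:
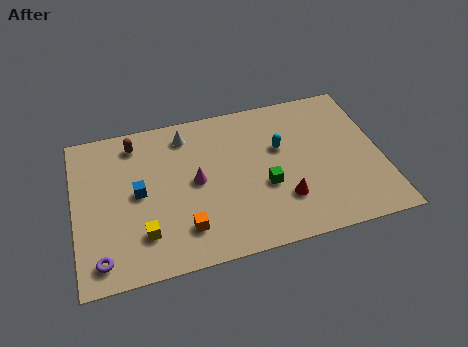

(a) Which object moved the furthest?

the red cone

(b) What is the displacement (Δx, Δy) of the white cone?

(3.0, 1.3)

The white cone started near (2.4, 6.2) and ended near (5.4, 7.5).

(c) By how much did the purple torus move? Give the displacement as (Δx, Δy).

(-1.8, -1.5)

From the two frames, the purple torus sits at roughly (2.9, 2.8) before and (1.1, 1.3) after.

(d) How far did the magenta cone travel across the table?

3.8

The magenta cone was near (3.2, 7.4) before and (5.7, 4.6) after, so it travelled √(2.5² + 2.8²) ≈ 3.8 units.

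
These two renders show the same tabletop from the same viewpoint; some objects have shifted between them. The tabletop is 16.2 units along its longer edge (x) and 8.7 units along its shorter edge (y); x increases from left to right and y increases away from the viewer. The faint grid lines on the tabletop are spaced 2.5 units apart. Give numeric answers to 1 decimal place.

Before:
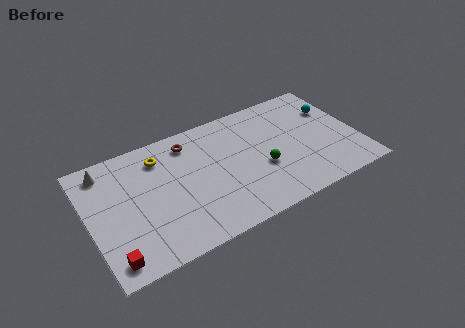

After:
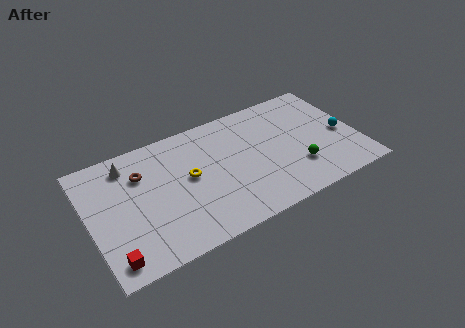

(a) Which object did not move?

the red cube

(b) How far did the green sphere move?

2.2

The green sphere moved from about (10.3, 3.4) to (12.3, 2.5), a distance of √(2.0² + 0.9²) ≈ 2.2.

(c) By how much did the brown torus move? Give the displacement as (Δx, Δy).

(-3.0, -1.0)

The brown torus was at about (6.3, 7.2) and moved to about (3.3, 6.2).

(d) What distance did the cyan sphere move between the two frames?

2.1

The cyan sphere moved from about (15.1, 6.0) to (15.3, 3.9), a distance of √(0.2² + 2.1²) ≈ 2.1.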